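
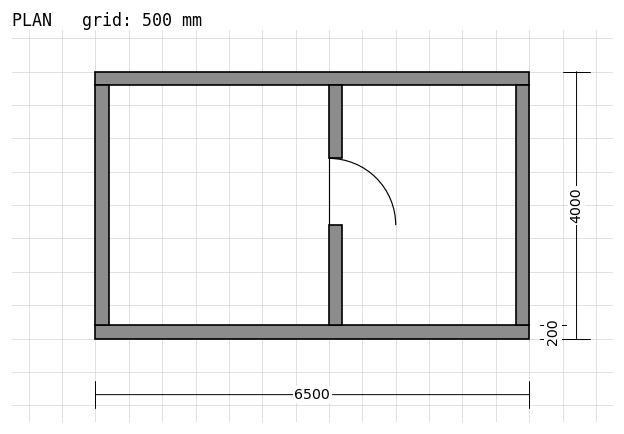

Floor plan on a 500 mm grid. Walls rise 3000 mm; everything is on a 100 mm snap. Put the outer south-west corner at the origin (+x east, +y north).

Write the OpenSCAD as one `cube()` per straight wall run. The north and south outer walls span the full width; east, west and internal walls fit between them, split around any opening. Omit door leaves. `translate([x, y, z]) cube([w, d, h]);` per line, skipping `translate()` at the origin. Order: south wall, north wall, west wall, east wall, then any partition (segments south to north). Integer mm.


cube([6500, 200, 3000]);
translate([0, 3800, 0]) cube([6500, 200, 3000]);
translate([0, 200, 0]) cube([200, 3600, 3000]);
translate([6300, 200, 0]) cube([200, 3600, 3000]);
translate([3500, 200, 0]) cube([200, 1500, 3000]);
translate([3500, 2700, 0]) cube([200, 1100, 3000]);


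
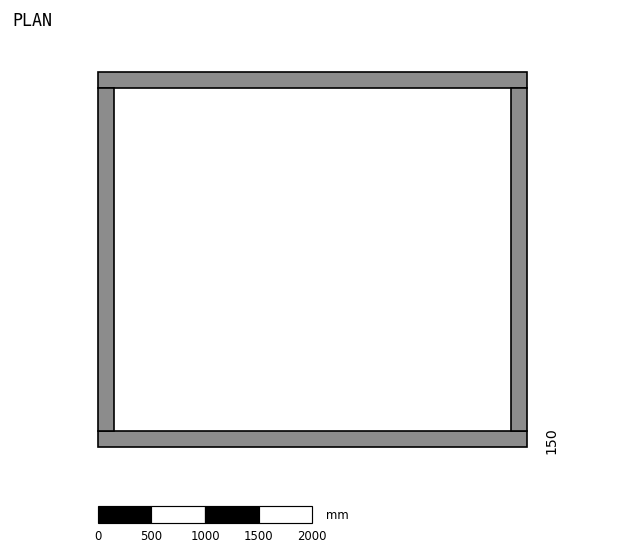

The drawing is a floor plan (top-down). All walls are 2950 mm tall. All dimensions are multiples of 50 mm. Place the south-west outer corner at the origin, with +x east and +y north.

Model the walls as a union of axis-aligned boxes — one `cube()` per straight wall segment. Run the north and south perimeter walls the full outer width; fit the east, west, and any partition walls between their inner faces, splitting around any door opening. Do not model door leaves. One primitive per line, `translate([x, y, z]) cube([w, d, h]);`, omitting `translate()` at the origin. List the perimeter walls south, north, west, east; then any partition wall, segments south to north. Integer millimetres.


cube([4000, 150, 2950]);
translate([0, 3350, 0]) cube([4000, 150, 2950]);
translate([0, 150, 0]) cube([150, 3200, 2950]);
translate([3850, 150, 0]) cube([150, 3200, 2950]);


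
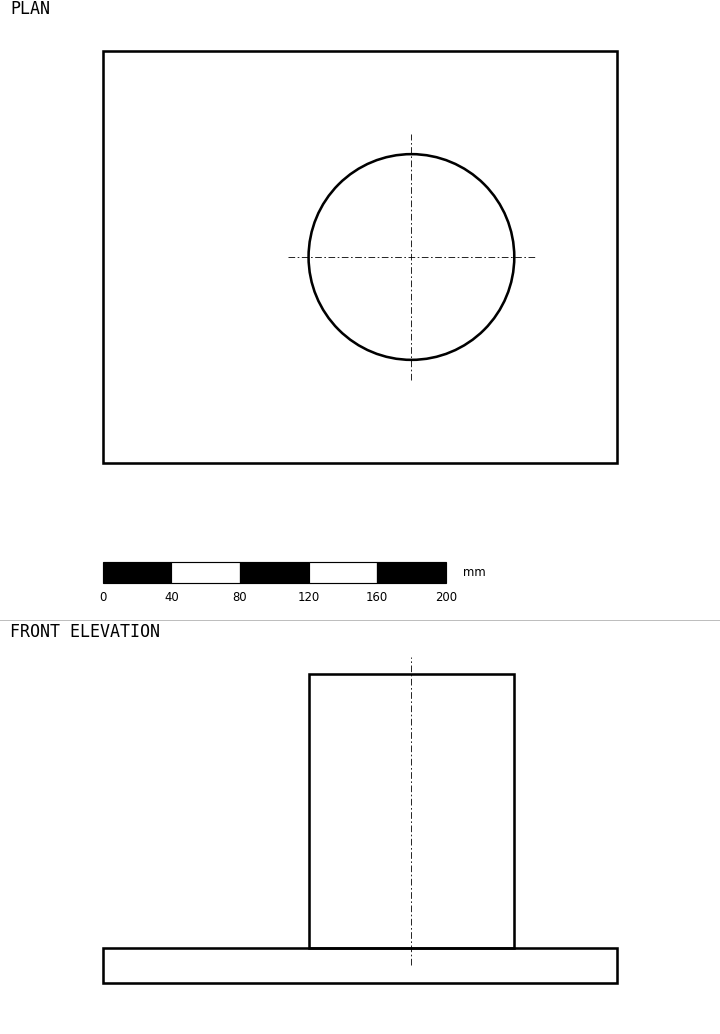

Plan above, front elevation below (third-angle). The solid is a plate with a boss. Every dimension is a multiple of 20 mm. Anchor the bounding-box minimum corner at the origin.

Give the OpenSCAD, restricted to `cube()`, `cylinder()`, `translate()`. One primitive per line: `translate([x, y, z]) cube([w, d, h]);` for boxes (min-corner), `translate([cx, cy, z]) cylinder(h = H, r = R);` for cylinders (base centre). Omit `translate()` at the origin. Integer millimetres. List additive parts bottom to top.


cube([300, 240, 20]);
translate([180, 120, 20]) cylinder(h = 160, r = 60);


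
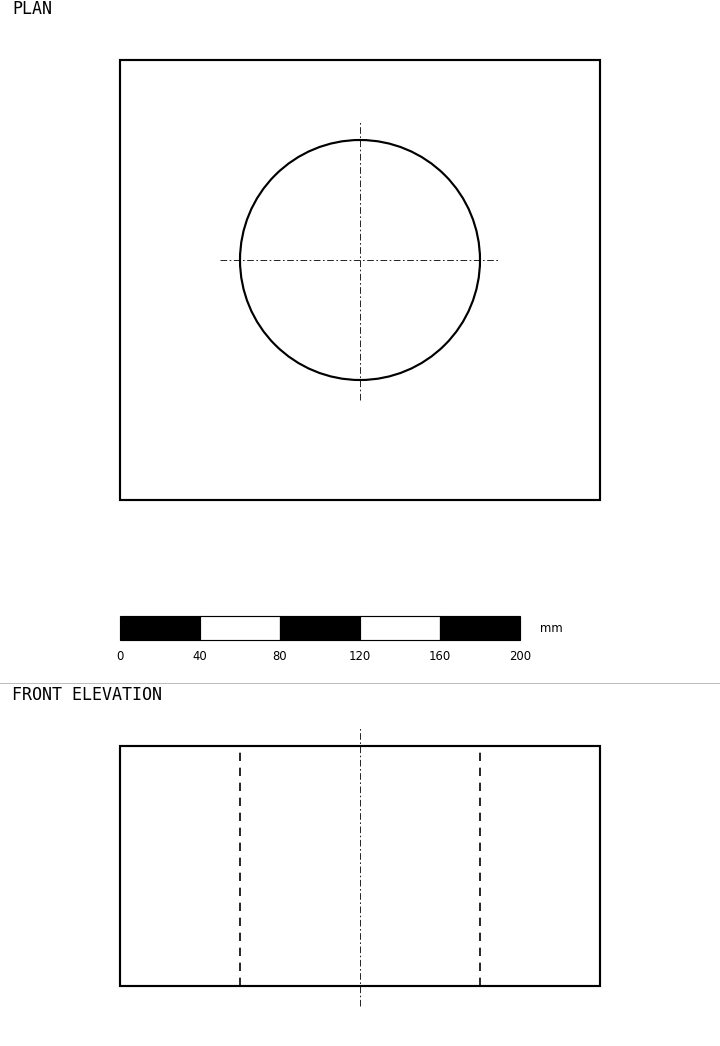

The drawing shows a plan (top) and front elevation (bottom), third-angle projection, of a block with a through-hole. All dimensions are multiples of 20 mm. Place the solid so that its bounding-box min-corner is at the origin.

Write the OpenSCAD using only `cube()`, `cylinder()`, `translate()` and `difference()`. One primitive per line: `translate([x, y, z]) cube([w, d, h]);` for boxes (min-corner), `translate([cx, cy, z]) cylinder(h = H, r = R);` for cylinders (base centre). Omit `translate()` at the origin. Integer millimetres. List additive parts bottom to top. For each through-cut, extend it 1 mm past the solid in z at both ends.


difference() {
  cube([240, 220, 120]);
  translate([120, 120, -1]) cylinder(h = 122, r = 60);
}


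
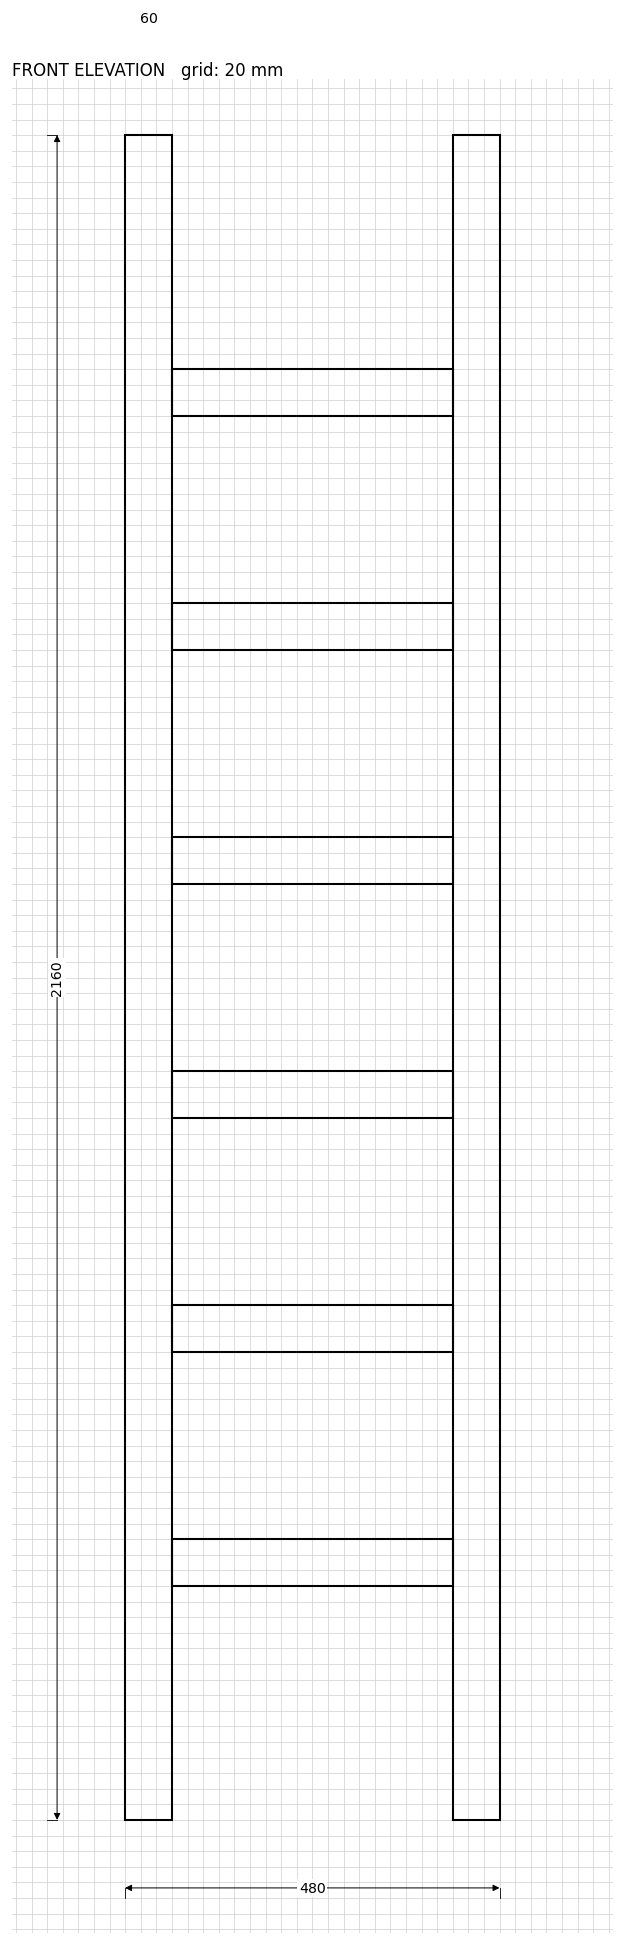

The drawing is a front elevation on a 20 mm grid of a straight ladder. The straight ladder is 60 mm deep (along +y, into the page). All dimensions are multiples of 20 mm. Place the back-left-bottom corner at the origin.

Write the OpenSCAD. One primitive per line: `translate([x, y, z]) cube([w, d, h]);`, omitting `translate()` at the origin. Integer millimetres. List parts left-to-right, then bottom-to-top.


cube([60, 60, 2160]);
translate([60, 0, 300]) cube([360, 60, 60]);
translate([60, 0, 600]) cube([360, 60, 60]);
translate([60, 0, 900]) cube([360, 60, 60]);
translate([60, 0, 1200]) cube([360, 60, 60]);
translate([60, 0, 1500]) cube([360, 60, 60]);
translate([60, 0, 1800]) cube([360, 60, 60]);
translate([420, 0, 0]) cube([60, 60, 2160]);


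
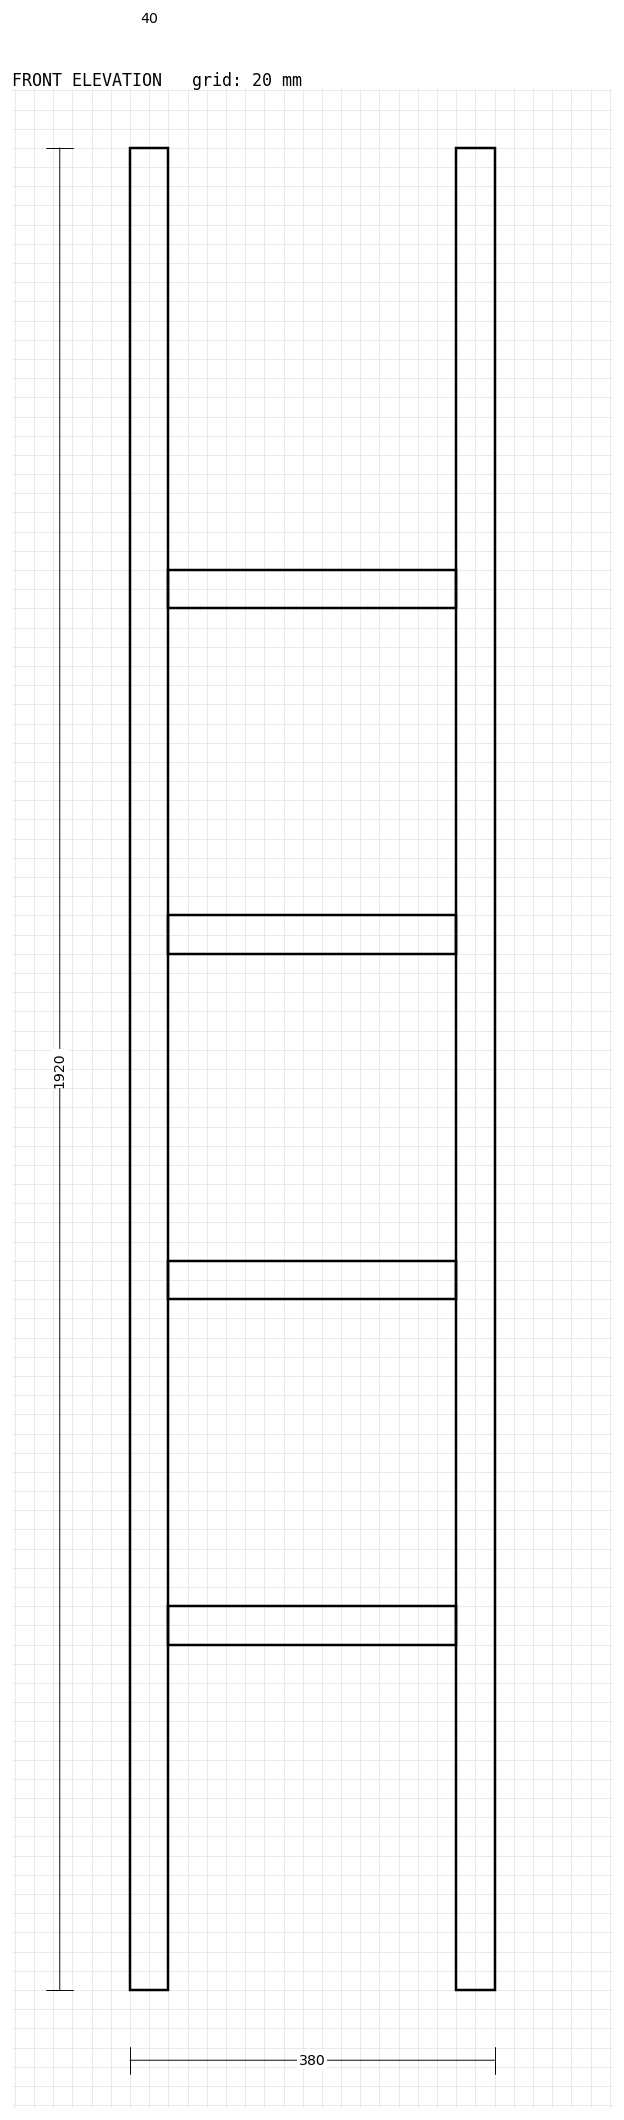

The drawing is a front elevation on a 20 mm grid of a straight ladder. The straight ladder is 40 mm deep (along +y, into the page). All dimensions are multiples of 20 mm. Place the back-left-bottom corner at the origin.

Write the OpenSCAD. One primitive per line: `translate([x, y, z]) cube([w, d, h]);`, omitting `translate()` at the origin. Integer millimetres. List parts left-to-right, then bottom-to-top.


cube([40, 40, 1920]);
translate([40, 0, 360]) cube([300, 40, 40]);
translate([40, 0, 720]) cube([300, 40, 40]);
translate([40, 0, 1080]) cube([300, 40, 40]);
translate([40, 0, 1440]) cube([300, 40, 40]);
translate([340, 0, 0]) cube([40, 40, 1920]);


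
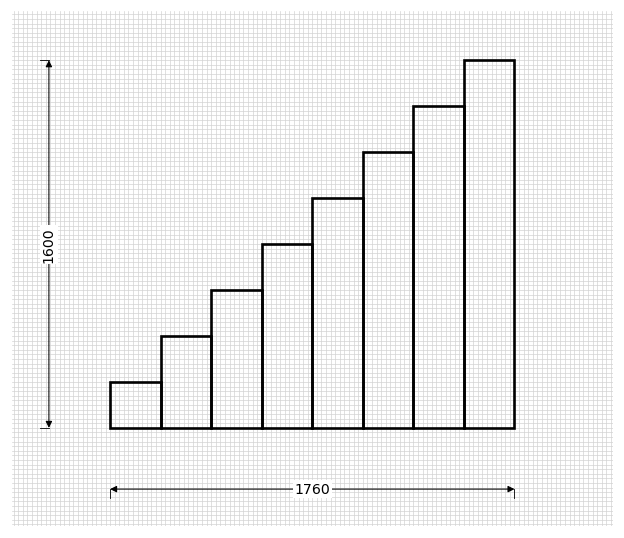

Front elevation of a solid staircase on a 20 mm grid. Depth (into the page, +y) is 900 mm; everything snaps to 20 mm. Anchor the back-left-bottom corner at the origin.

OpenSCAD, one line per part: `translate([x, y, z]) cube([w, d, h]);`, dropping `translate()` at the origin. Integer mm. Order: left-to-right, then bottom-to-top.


cube([220, 900, 200]);
translate([220, 0, 0]) cube([220, 900, 400]);
translate([440, 0, 0]) cube([220, 900, 600]);
translate([660, 0, 0]) cube([220, 900, 800]);
translate([880, 0, 0]) cube([220, 900, 1000]);
translate([1100, 0, 0]) cube([220, 900, 1200]);
translate([1320, 0, 0]) cube([220, 900, 1400]);
translate([1540, 0, 0]) cube([220, 900, 1600]);


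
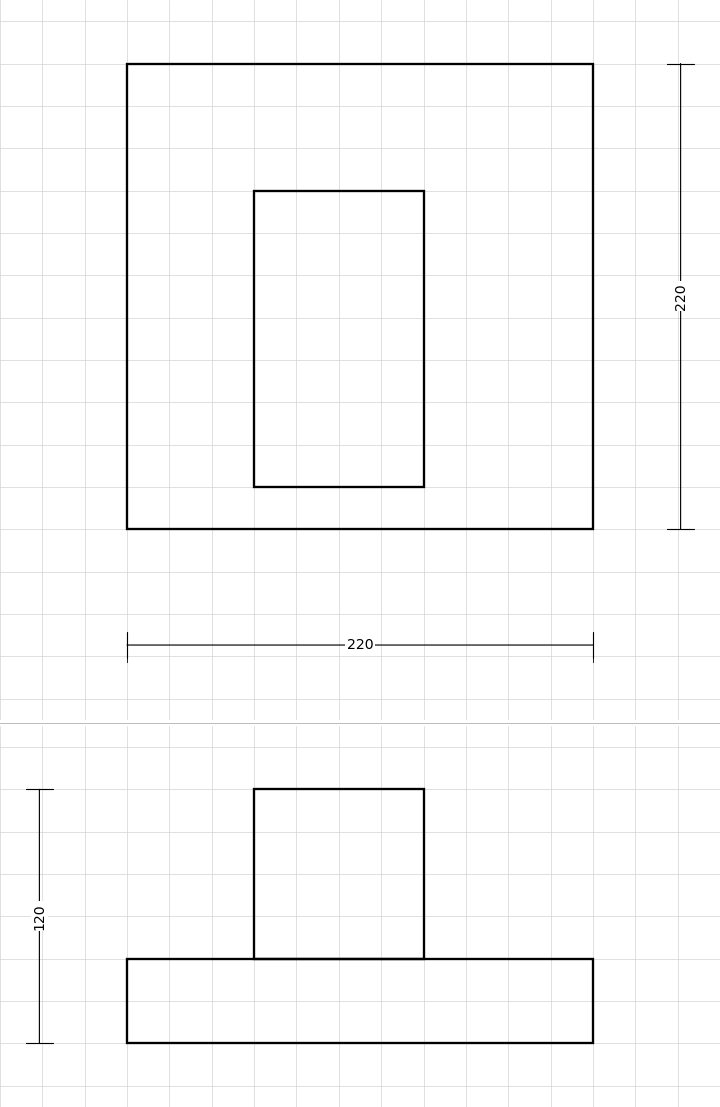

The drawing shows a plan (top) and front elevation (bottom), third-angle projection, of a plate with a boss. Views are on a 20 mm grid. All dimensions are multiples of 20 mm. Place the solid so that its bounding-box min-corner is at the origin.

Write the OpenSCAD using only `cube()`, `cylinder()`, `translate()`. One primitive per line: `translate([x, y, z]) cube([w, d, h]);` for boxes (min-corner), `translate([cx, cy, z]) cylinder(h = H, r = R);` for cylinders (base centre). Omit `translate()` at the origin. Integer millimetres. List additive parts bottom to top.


cube([220, 220, 40]);
translate([60, 20, 40]) cube([80, 140, 80]);


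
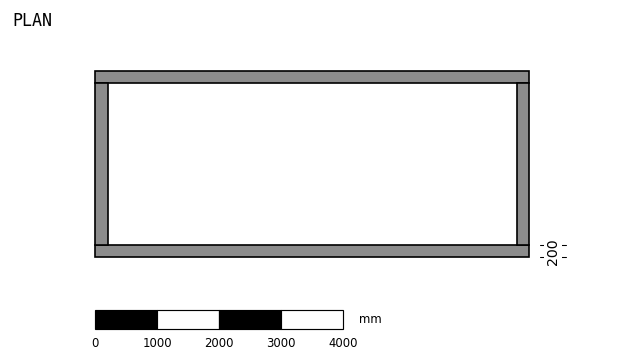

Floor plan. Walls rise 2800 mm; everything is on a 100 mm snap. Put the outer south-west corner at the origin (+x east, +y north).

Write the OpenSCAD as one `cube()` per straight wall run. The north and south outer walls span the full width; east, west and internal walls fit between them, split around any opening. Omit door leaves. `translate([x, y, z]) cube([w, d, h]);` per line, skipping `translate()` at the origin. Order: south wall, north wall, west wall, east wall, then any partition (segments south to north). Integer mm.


cube([7000, 200, 2800]);
translate([0, 2800, 0]) cube([7000, 200, 2800]);
translate([0, 200, 0]) cube([200, 2600, 2800]);
translate([6800, 200, 0]) cube([200, 2600, 2800]);


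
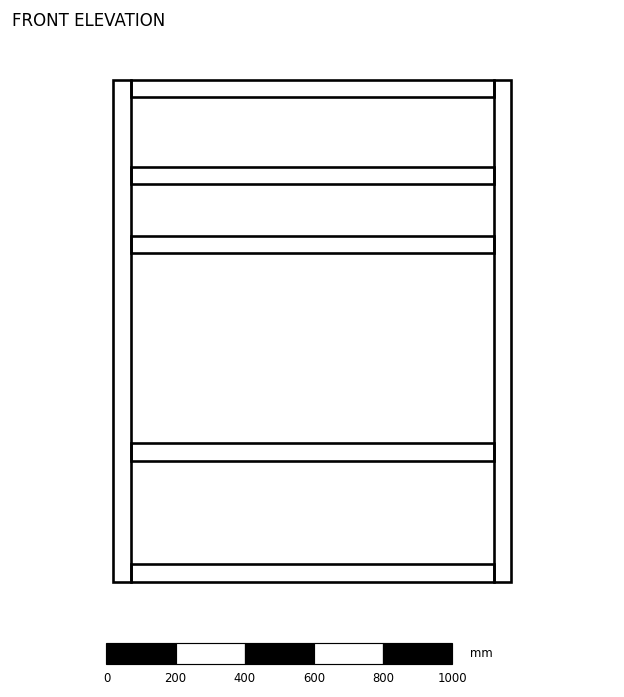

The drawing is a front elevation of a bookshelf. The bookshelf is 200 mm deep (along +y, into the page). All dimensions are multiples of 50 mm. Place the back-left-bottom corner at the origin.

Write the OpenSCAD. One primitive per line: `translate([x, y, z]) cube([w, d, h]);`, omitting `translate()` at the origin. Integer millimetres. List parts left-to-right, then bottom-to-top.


cube([50, 200, 1450]);
translate([50, 0, 0]) cube([1050, 200, 50]);
translate([50, 0, 350]) cube([1050, 200, 50]);
translate([50, 0, 950]) cube([1050, 200, 50]);
translate([50, 0, 1150]) cube([1050, 200, 50]);
translate([50, 0, 1400]) cube([1050, 200, 50]);
translate([1100, 0, 0]) cube([50, 200, 1450]);


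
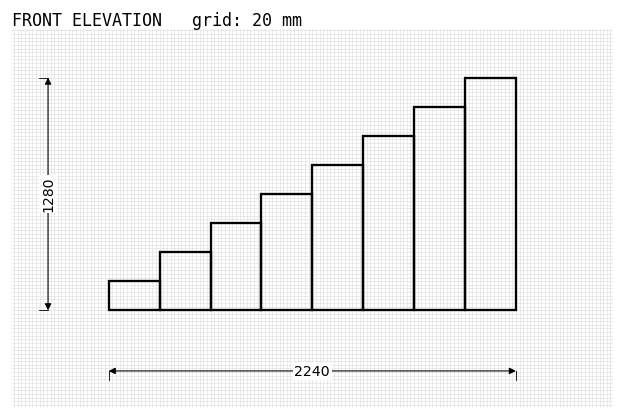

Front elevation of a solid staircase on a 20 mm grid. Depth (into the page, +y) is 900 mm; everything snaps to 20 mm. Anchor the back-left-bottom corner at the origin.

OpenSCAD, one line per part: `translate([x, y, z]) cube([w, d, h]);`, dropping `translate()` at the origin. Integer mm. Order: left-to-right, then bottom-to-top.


cube([280, 900, 160]);
translate([280, 0, 0]) cube([280, 900, 320]);
translate([560, 0, 0]) cube([280, 900, 480]);
translate([840, 0, 0]) cube([280, 900, 640]);
translate([1120, 0, 0]) cube([280, 900, 800]);
translate([1400, 0, 0]) cube([280, 900, 960]);
translate([1680, 0, 0]) cube([280, 900, 1120]);
translate([1960, 0, 0]) cube([280, 900, 1280]);


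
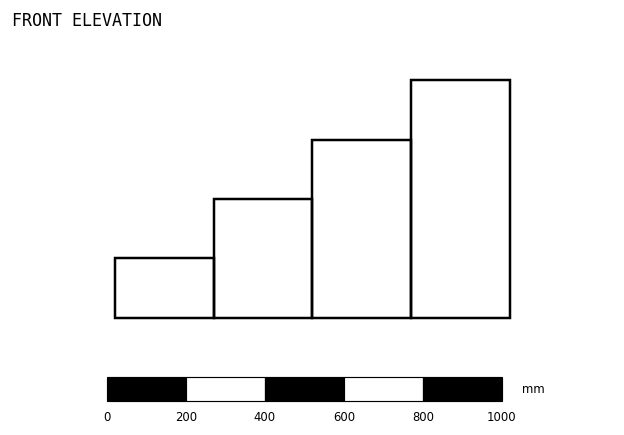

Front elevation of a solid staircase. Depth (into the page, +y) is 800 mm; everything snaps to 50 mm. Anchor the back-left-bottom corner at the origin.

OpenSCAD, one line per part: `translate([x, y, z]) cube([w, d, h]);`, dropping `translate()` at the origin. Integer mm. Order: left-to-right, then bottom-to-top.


cube([250, 800, 150]);
translate([250, 0, 0]) cube([250, 800, 300]);
translate([500, 0, 0]) cube([250, 800, 450]);
translate([750, 0, 0]) cube([250, 800, 600]);


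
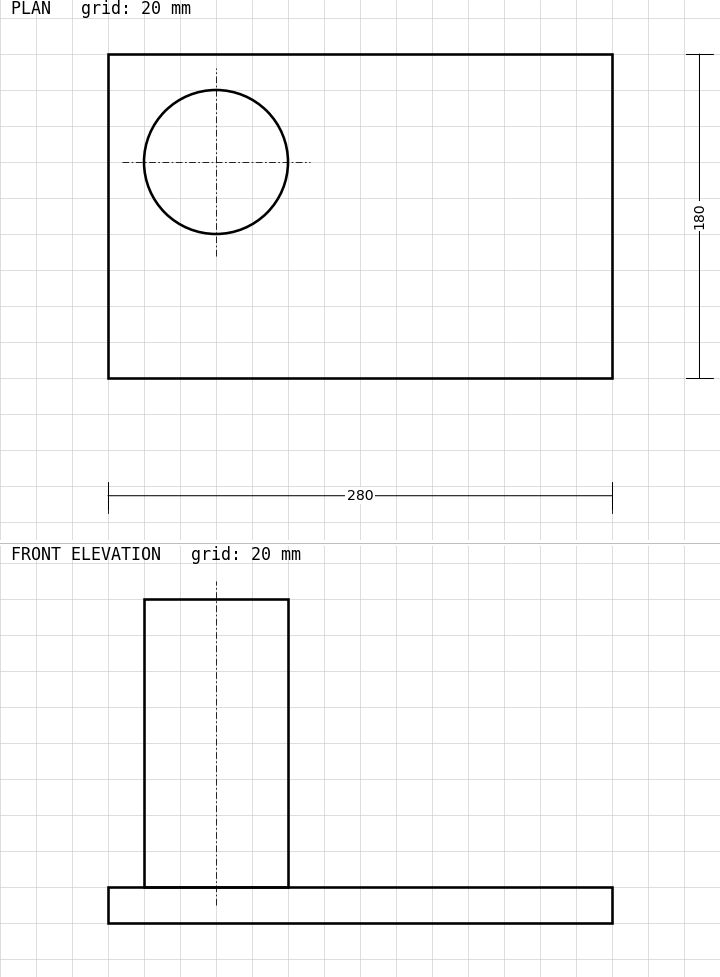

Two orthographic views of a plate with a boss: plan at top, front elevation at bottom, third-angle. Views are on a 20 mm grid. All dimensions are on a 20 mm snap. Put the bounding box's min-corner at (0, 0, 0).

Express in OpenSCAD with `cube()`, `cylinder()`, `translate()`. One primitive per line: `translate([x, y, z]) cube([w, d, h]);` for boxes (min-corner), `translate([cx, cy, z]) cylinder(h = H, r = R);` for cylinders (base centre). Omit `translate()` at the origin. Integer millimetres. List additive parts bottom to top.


cube([280, 180, 20]);
translate([60, 120, 20]) cylinder(h = 160, r = 40);


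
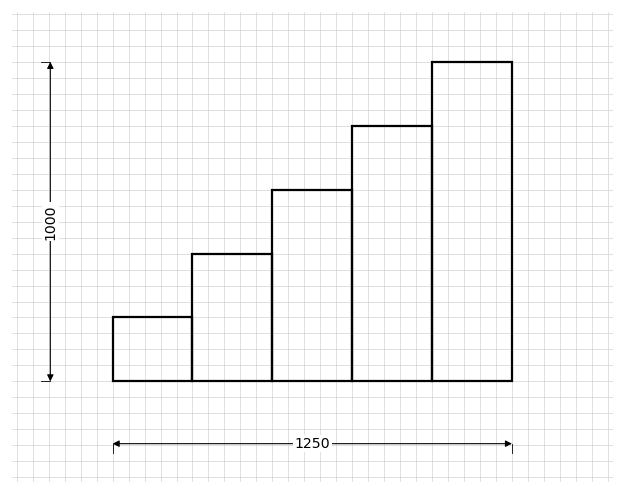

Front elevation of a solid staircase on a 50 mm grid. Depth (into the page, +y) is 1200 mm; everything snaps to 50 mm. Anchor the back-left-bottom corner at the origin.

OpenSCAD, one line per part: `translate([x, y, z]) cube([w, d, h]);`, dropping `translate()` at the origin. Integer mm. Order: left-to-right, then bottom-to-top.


cube([250, 1200, 200]);
translate([250, 0, 0]) cube([250, 1200, 400]);
translate([500, 0, 0]) cube([250, 1200, 600]);
translate([750, 0, 0]) cube([250, 1200, 800]);
translate([1000, 0, 0]) cube([250, 1200, 1000]);


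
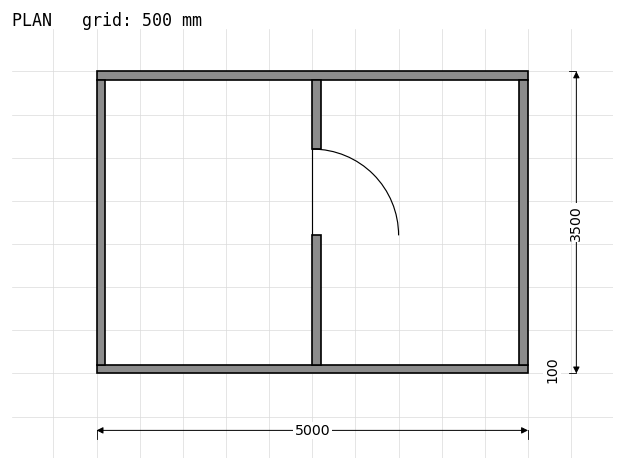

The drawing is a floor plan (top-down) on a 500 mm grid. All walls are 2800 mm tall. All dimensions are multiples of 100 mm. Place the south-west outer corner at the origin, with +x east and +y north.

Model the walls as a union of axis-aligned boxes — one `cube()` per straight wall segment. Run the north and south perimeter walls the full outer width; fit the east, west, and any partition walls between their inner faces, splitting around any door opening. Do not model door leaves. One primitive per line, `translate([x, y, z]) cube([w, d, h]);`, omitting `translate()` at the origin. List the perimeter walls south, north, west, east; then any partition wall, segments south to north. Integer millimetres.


cube([5000, 100, 2800]);
translate([0, 3400, 0]) cube([5000, 100, 2800]);
translate([0, 100, 0]) cube([100, 3300, 2800]);
translate([4900, 100, 0]) cube([100, 3300, 2800]);
translate([2500, 100, 0]) cube([100, 1500, 2800]);
translate([2500, 2600, 0]) cube([100, 800, 2800]);


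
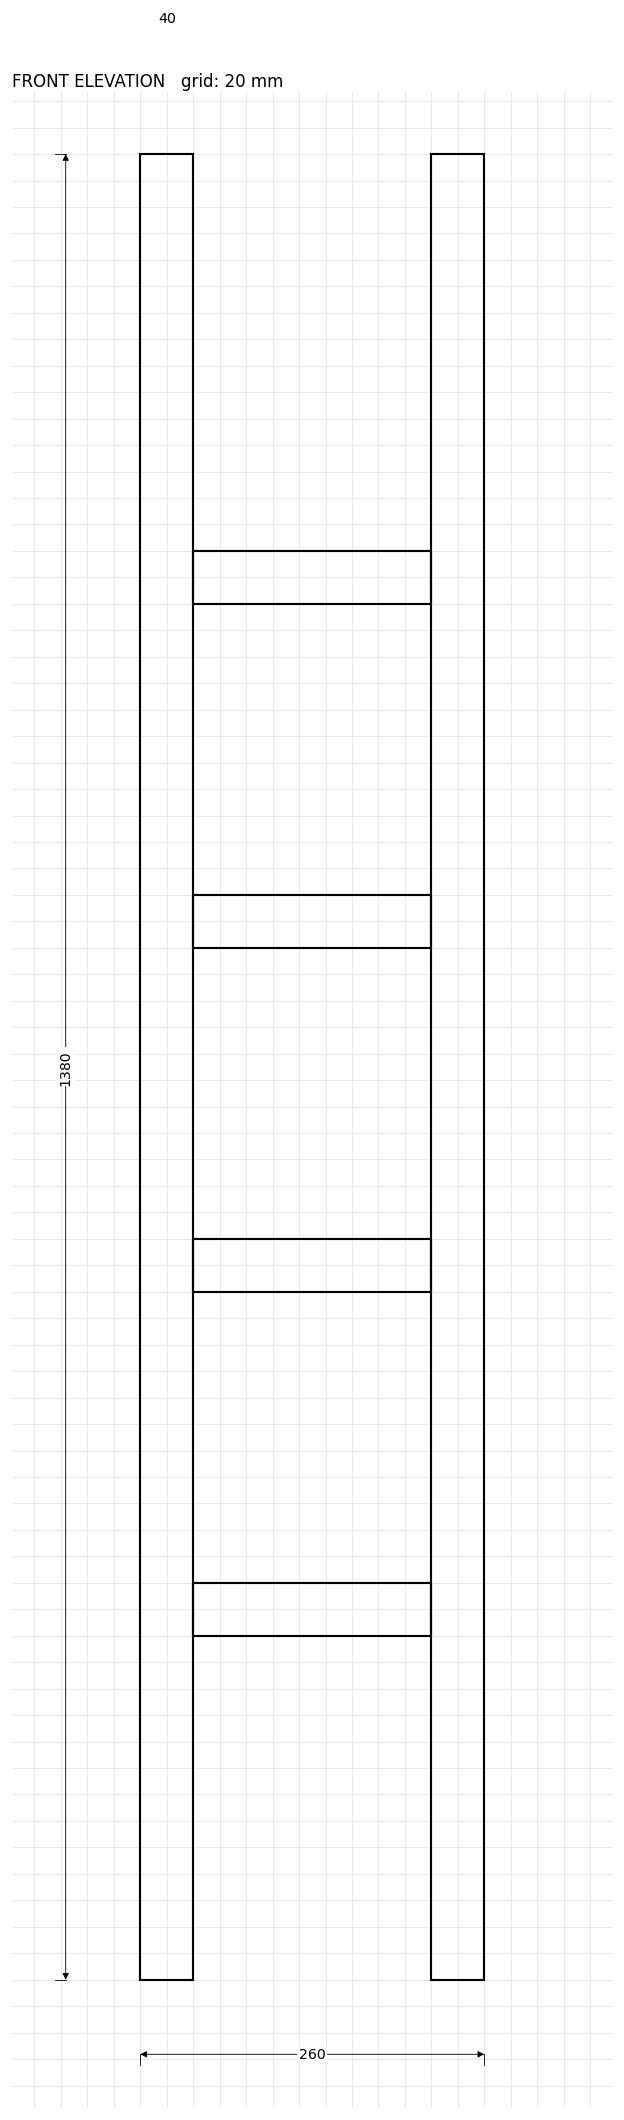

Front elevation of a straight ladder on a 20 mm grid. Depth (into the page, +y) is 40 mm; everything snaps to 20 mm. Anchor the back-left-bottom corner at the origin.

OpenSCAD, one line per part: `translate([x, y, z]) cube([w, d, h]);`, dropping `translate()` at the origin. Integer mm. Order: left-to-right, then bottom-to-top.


cube([40, 40, 1380]);
translate([40, 0, 260]) cube([180, 40, 40]);
translate([40, 0, 520]) cube([180, 40, 40]);
translate([40, 0, 780]) cube([180, 40, 40]);
translate([40, 0, 1040]) cube([180, 40, 40]);
translate([220, 0, 0]) cube([40, 40, 1380]);


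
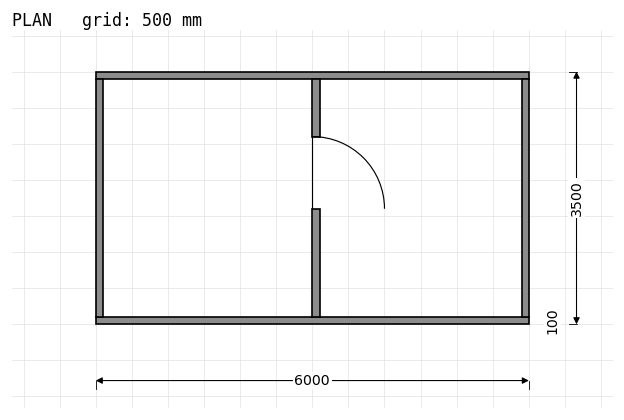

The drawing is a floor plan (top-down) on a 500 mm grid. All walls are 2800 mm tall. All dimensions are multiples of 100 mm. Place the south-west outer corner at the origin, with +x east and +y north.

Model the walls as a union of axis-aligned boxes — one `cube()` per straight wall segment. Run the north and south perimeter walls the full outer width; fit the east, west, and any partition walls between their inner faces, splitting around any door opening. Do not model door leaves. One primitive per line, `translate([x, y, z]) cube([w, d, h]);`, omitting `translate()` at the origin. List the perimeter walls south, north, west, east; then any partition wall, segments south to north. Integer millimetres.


cube([6000, 100, 2800]);
translate([0, 3400, 0]) cube([6000, 100, 2800]);
translate([0, 100, 0]) cube([100, 3300, 2800]);
translate([5900, 100, 0]) cube([100, 3300, 2800]);
translate([3000, 100, 0]) cube([100, 1500, 2800]);
translate([3000, 2600, 0]) cube([100, 800, 2800]);


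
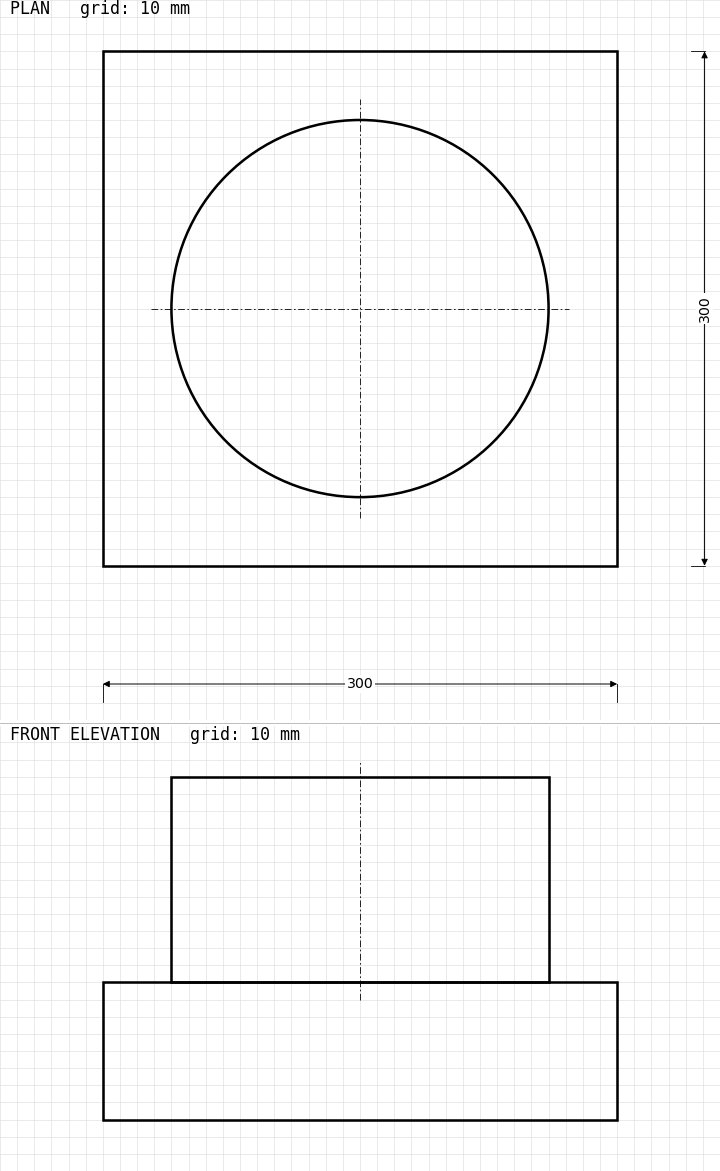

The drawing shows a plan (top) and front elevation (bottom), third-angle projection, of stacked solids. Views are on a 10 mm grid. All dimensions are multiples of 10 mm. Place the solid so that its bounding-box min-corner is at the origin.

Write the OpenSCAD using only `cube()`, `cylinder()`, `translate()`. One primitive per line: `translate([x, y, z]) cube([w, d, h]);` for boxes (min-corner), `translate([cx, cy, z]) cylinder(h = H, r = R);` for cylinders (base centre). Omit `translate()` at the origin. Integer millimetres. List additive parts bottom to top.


cube([300, 300, 80]);
translate([150, 150, 80]) cylinder(h = 120, r = 110);


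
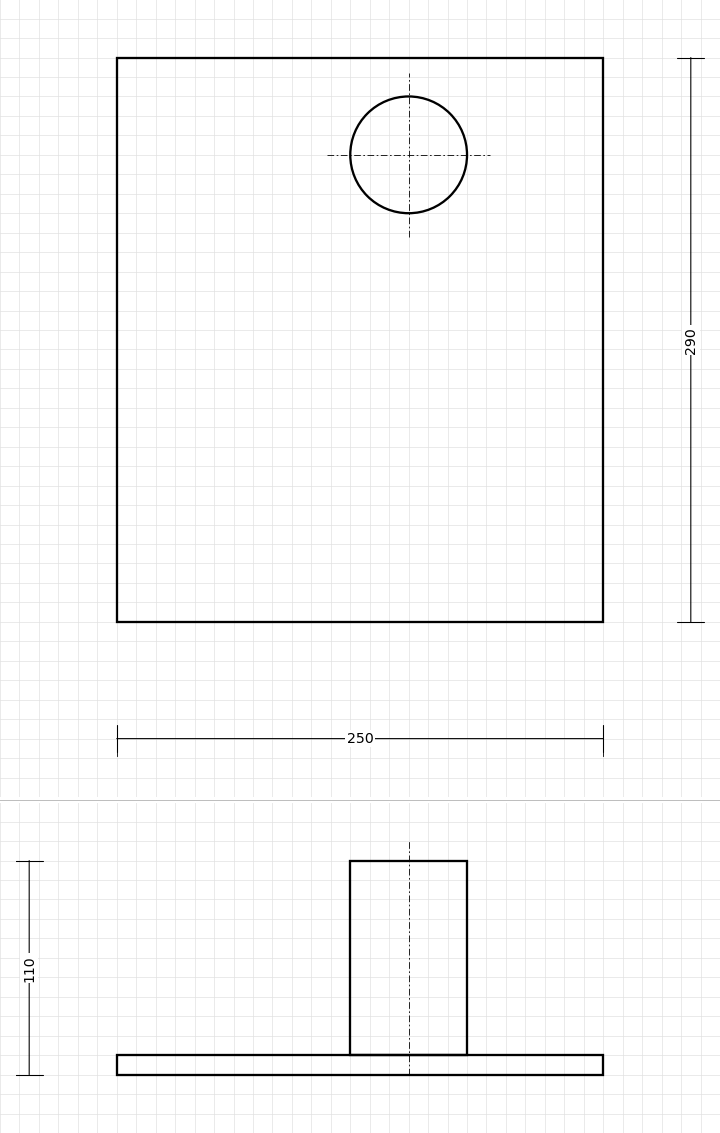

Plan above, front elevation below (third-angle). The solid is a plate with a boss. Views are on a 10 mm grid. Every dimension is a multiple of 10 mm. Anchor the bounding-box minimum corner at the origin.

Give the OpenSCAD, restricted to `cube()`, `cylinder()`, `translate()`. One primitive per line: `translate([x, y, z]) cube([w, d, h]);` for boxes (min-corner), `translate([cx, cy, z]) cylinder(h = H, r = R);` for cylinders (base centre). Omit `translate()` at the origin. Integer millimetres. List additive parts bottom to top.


cube([250, 290, 10]);
translate([150, 240, 10]) cylinder(h = 100, r = 30);


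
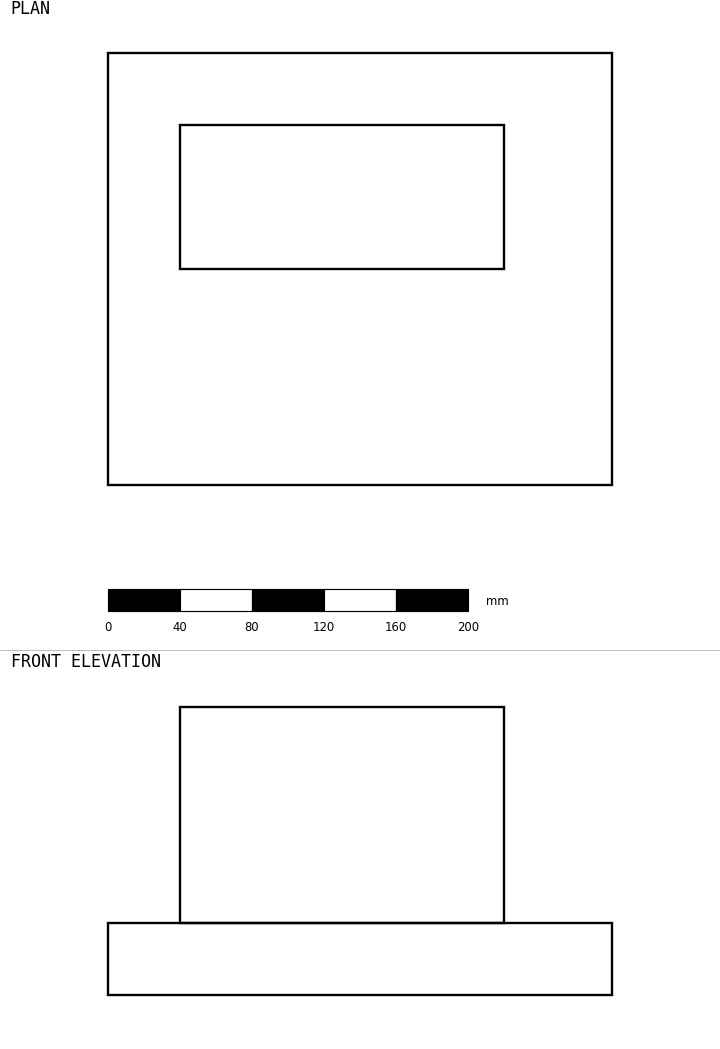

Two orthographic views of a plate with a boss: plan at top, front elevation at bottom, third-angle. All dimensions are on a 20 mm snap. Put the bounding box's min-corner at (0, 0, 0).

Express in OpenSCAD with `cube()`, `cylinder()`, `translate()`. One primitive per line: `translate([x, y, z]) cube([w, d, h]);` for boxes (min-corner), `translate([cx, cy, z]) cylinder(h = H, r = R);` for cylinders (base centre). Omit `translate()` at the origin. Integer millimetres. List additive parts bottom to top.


cube([280, 240, 40]);
translate([40, 120, 40]) cube([180, 80, 120]);


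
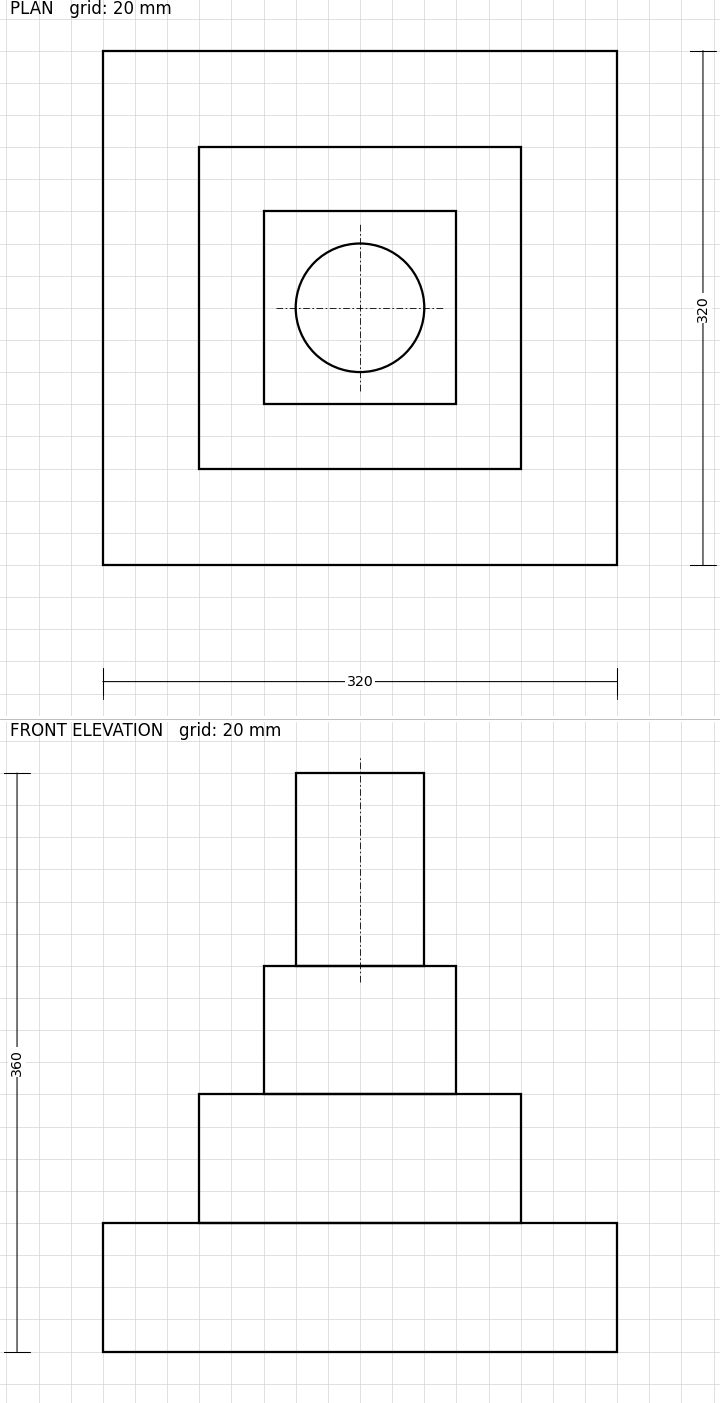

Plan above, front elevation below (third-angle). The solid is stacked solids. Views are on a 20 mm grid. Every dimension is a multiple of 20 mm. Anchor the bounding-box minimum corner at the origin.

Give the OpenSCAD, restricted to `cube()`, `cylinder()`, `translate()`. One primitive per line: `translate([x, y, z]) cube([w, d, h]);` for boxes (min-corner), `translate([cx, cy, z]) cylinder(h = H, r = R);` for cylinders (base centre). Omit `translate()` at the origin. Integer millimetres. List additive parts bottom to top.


cube([320, 320, 80]);
translate([60, 60, 80]) cube([200, 200, 80]);
translate([100, 100, 160]) cube([120, 120, 80]);
translate([160, 160, 240]) cylinder(h = 120, r = 40);


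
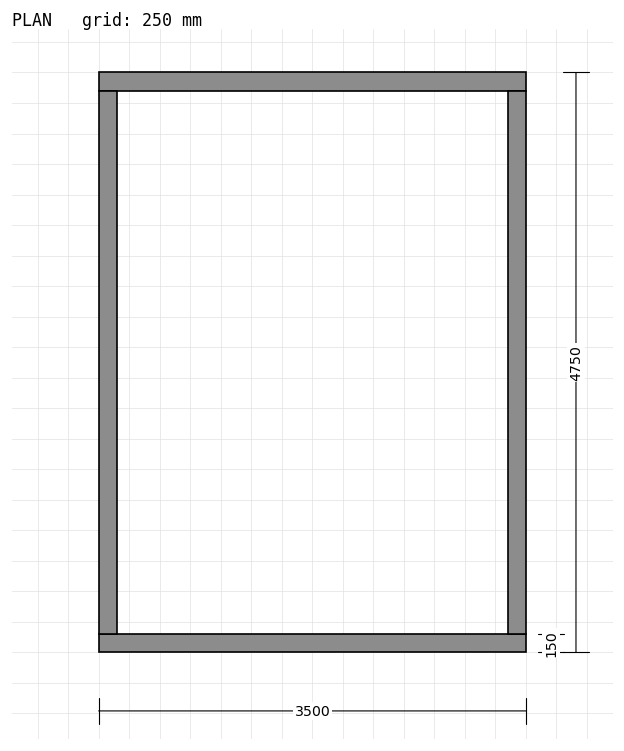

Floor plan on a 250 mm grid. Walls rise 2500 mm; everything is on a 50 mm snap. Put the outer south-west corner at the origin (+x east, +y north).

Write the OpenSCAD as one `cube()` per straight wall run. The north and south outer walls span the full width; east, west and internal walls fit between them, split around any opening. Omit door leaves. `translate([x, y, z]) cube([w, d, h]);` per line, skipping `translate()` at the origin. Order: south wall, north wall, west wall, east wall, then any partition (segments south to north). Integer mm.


cube([3500, 150, 2500]);
translate([0, 4600, 0]) cube([3500, 150, 2500]);
translate([0, 150, 0]) cube([150, 4450, 2500]);
translate([3350, 150, 0]) cube([150, 4450, 2500]);


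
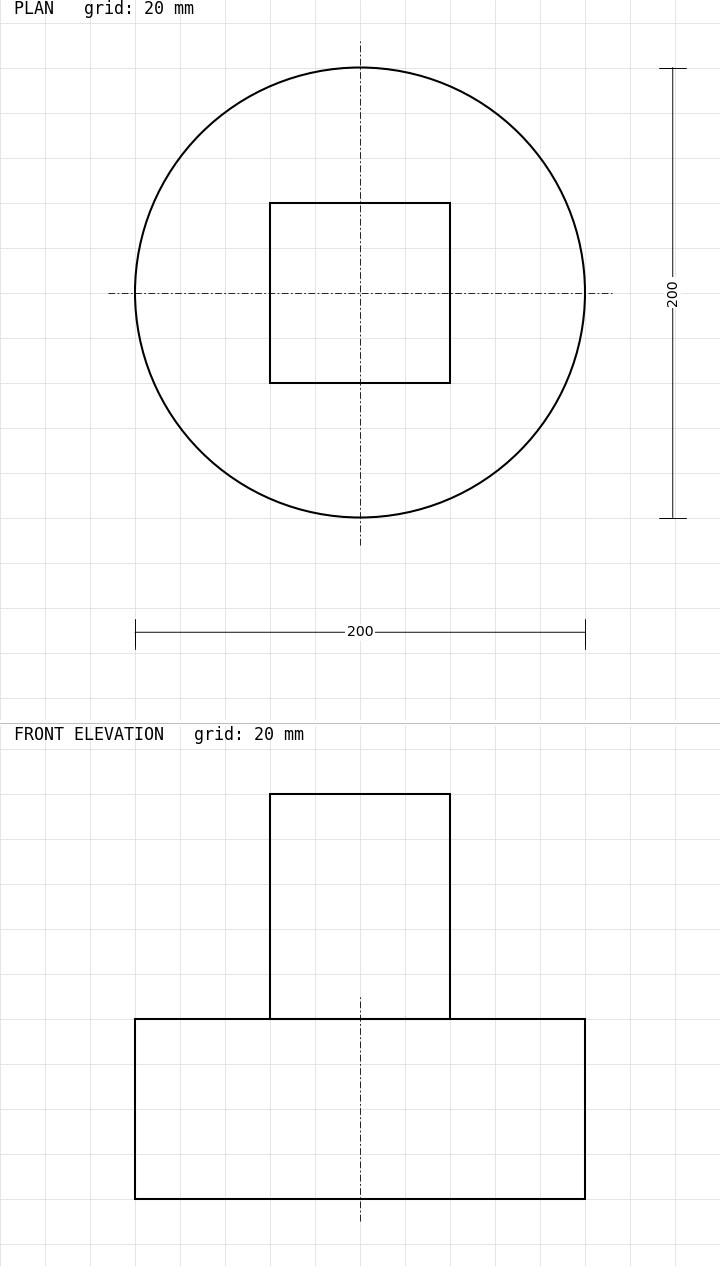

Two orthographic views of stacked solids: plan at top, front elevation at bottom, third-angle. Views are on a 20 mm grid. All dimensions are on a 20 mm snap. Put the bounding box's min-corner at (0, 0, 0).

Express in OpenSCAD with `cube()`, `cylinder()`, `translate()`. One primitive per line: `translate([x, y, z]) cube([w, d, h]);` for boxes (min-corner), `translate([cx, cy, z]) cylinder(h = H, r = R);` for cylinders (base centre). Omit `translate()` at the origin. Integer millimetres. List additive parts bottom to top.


translate([100, 100, 0]) cylinder(h = 80, r = 100);
translate([60, 60, 80]) cube([80, 80, 100]);


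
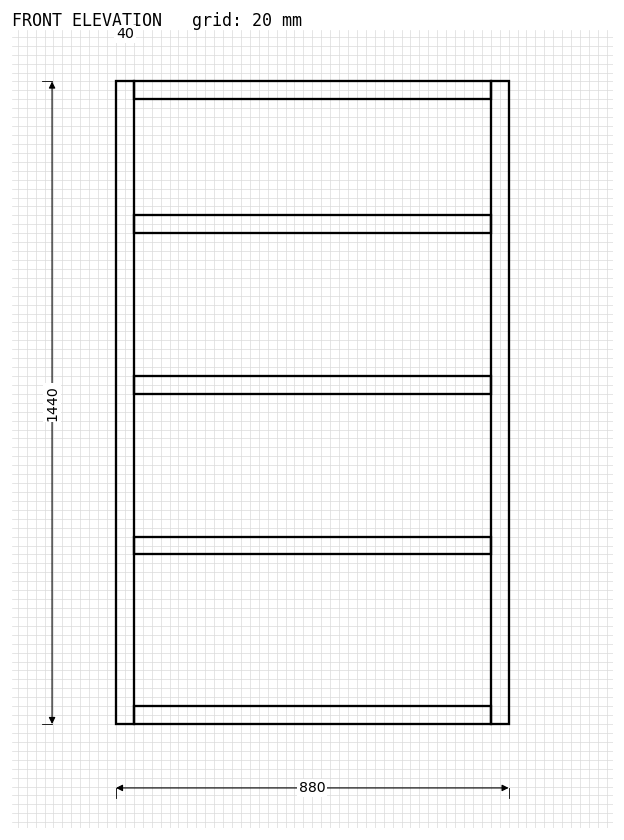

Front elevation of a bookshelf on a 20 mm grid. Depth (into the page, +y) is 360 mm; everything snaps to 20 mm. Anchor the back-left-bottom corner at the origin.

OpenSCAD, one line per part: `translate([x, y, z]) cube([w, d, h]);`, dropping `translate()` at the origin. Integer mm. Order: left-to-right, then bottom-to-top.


cube([40, 360, 1440]);
translate([40, 0, 0]) cube([800, 360, 40]);
translate([40, 0, 380]) cube([800, 360, 40]);
translate([40, 0, 740]) cube([800, 360, 40]);
translate([40, 0, 1100]) cube([800, 360, 40]);
translate([40, 0, 1400]) cube([800, 360, 40]);
translate([840, 0, 0]) cube([40, 360, 1440]);


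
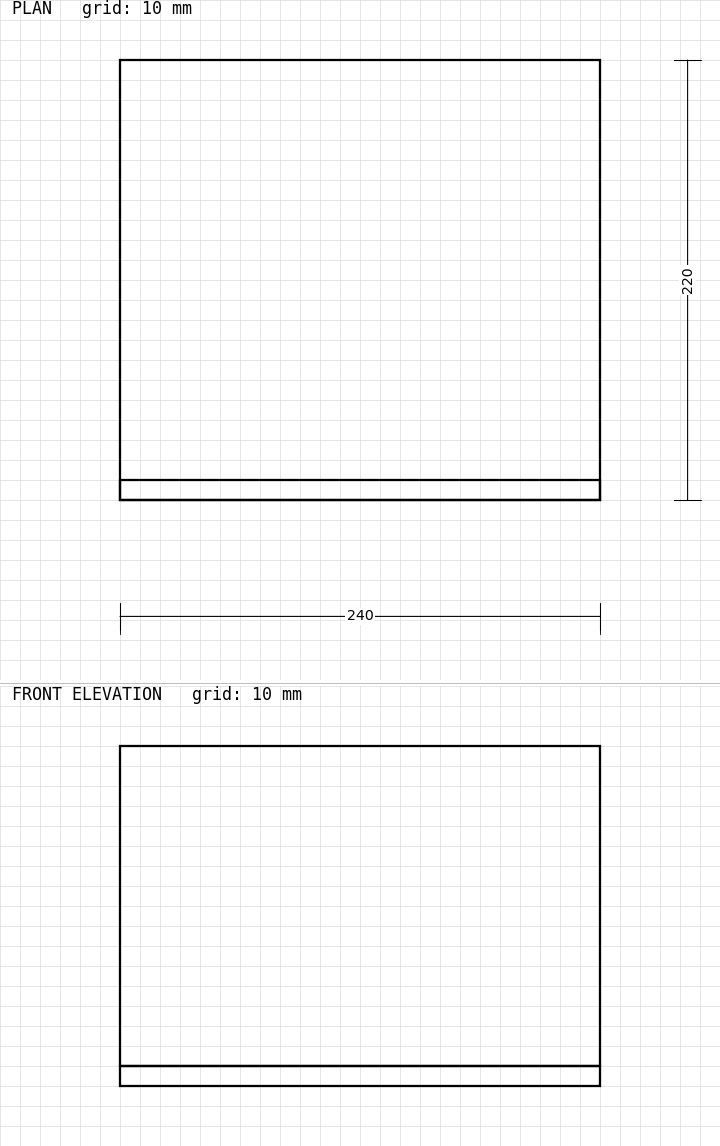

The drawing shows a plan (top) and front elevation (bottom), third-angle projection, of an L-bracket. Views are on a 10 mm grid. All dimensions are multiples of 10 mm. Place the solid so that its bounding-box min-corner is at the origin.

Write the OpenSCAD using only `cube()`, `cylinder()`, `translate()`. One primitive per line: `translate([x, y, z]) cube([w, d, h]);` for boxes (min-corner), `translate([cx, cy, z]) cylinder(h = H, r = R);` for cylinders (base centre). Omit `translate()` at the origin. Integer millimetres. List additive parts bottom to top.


cube([240, 220, 10]);
translate([0, 0, 10]) cube([240, 10, 160]);


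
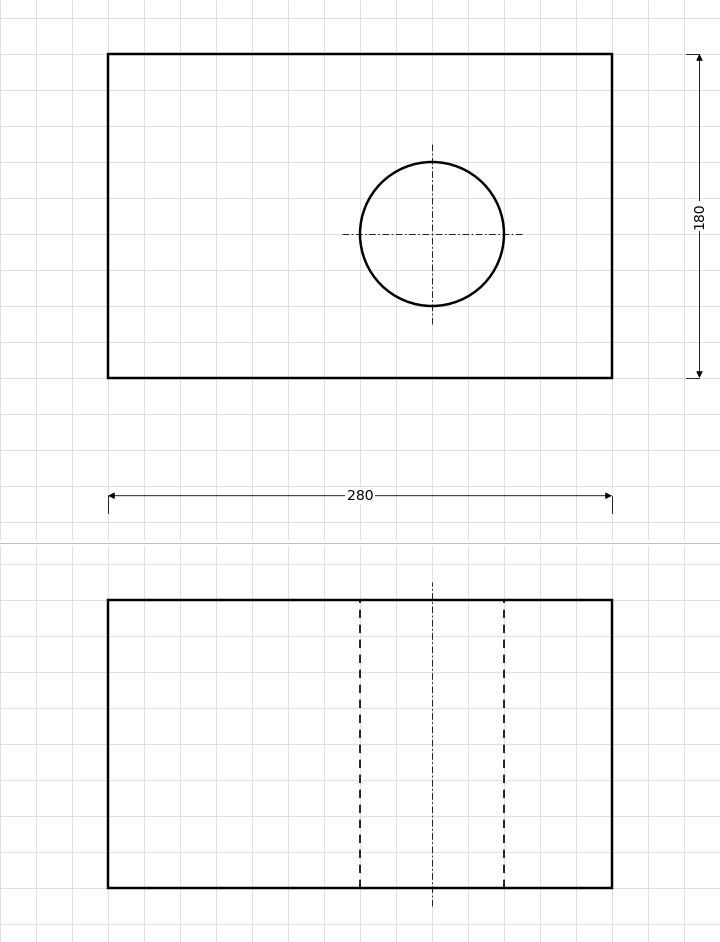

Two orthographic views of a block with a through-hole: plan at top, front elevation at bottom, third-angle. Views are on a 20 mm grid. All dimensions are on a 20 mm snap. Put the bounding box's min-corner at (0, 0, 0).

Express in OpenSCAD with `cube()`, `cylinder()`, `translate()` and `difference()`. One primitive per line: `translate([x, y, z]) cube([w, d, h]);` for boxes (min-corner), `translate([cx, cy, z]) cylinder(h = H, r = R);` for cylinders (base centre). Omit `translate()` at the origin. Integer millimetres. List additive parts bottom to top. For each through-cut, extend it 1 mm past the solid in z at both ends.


difference() {
  cube([280, 180, 160]);
  translate([180, 80, -1]) cylinder(h = 162, r = 40);
}


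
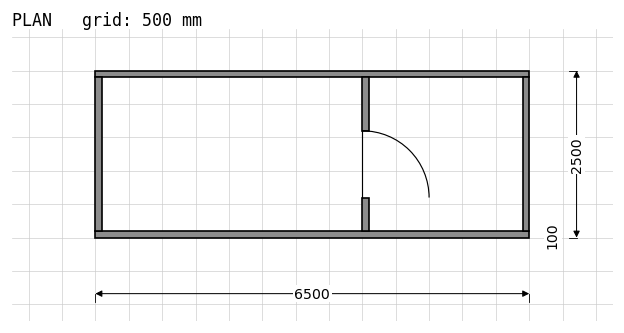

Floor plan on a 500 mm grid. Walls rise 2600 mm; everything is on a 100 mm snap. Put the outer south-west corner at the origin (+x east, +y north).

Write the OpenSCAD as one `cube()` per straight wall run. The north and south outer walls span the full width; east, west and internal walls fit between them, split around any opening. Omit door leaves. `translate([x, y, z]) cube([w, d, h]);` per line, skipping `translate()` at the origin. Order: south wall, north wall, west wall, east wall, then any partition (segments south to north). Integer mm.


cube([6500, 100, 2600]);
translate([0, 2400, 0]) cube([6500, 100, 2600]);
translate([0, 100, 0]) cube([100, 2300, 2600]);
translate([6400, 100, 0]) cube([100, 2300, 2600]);
translate([4000, 100, 0]) cube([100, 500, 2600]);
translate([4000, 1600, 0]) cube([100, 800, 2600]);


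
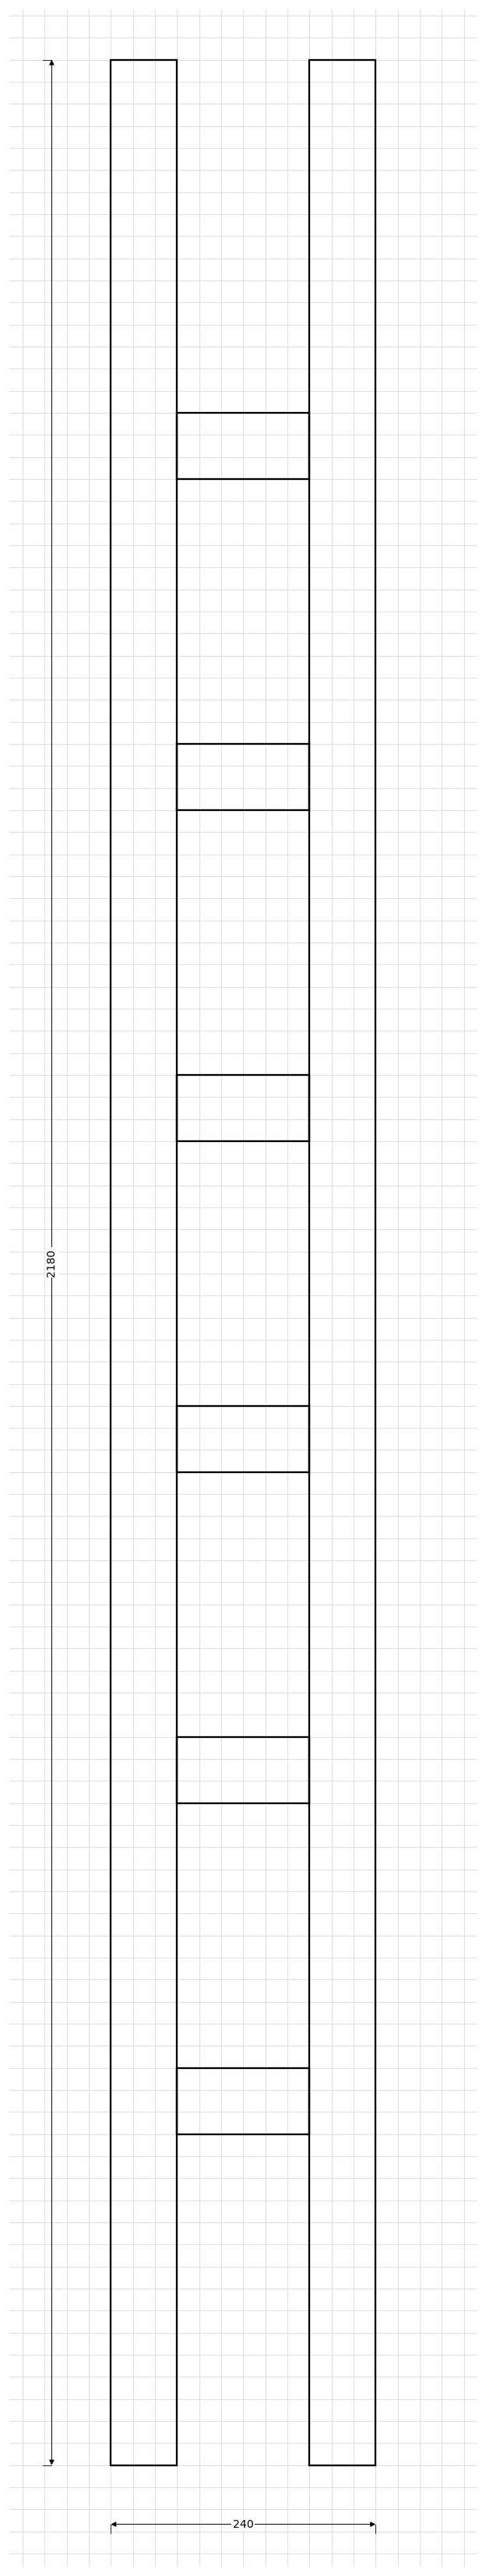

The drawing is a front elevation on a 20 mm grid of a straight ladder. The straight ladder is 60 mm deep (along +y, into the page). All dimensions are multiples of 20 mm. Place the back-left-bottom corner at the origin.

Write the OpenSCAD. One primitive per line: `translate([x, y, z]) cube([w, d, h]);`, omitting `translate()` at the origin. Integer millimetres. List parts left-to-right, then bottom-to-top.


cube([60, 60, 2180]);
translate([60, 0, 300]) cube([120, 60, 60]);
translate([60, 0, 600]) cube([120, 60, 60]);
translate([60, 0, 900]) cube([120, 60, 60]);
translate([60, 0, 1200]) cube([120, 60, 60]);
translate([60, 0, 1500]) cube([120, 60, 60]);
translate([60, 0, 1800]) cube([120, 60, 60]);
translate([180, 0, 0]) cube([60, 60, 2180]);


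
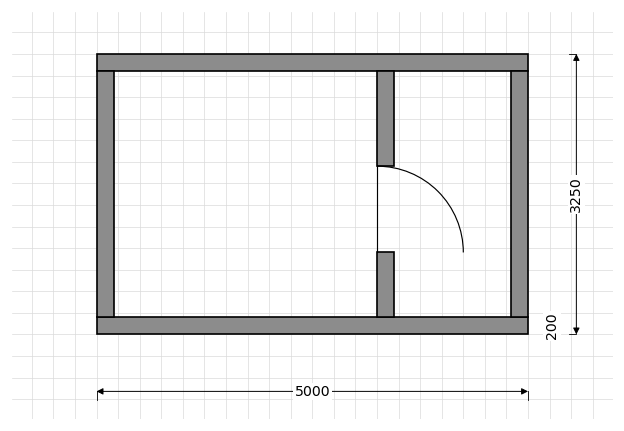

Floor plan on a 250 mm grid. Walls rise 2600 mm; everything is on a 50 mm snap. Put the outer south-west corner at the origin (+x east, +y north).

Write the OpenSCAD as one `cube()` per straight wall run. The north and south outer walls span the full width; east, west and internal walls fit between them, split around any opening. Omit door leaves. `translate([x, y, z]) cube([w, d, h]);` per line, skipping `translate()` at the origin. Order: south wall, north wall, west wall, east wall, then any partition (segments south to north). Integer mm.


cube([5000, 200, 2600]);
translate([0, 3050, 0]) cube([5000, 200, 2600]);
translate([0, 200, 0]) cube([200, 2850, 2600]);
translate([4800, 200, 0]) cube([200, 2850, 2600]);
translate([3250, 200, 0]) cube([200, 750, 2600]);
translate([3250, 1950, 0]) cube([200, 1100, 2600]);


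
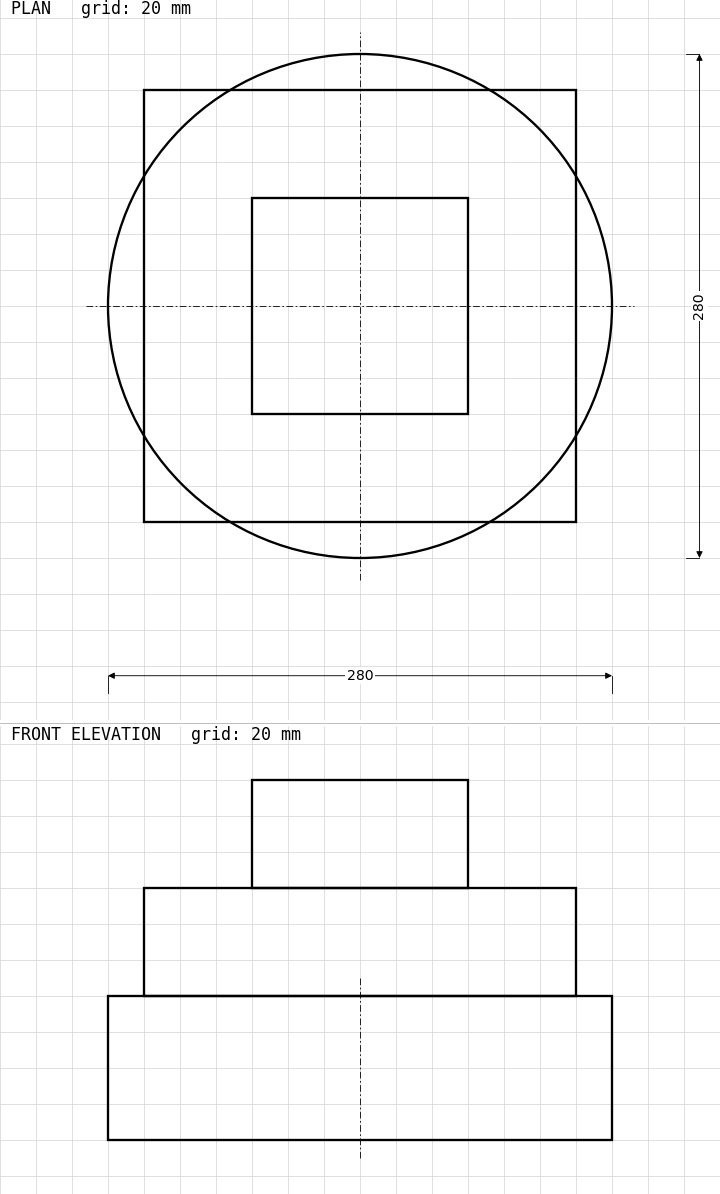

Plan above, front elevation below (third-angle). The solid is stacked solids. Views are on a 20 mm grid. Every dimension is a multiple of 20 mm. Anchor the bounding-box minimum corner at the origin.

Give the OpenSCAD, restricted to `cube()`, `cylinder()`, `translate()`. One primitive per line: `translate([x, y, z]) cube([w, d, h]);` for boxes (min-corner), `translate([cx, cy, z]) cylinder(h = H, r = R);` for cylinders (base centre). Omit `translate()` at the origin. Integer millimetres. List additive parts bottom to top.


translate([140, 140, 0]) cylinder(h = 80, r = 140);
translate([20, 20, 80]) cube([240, 240, 60]);
translate([80, 80, 140]) cube([120, 120, 60]);


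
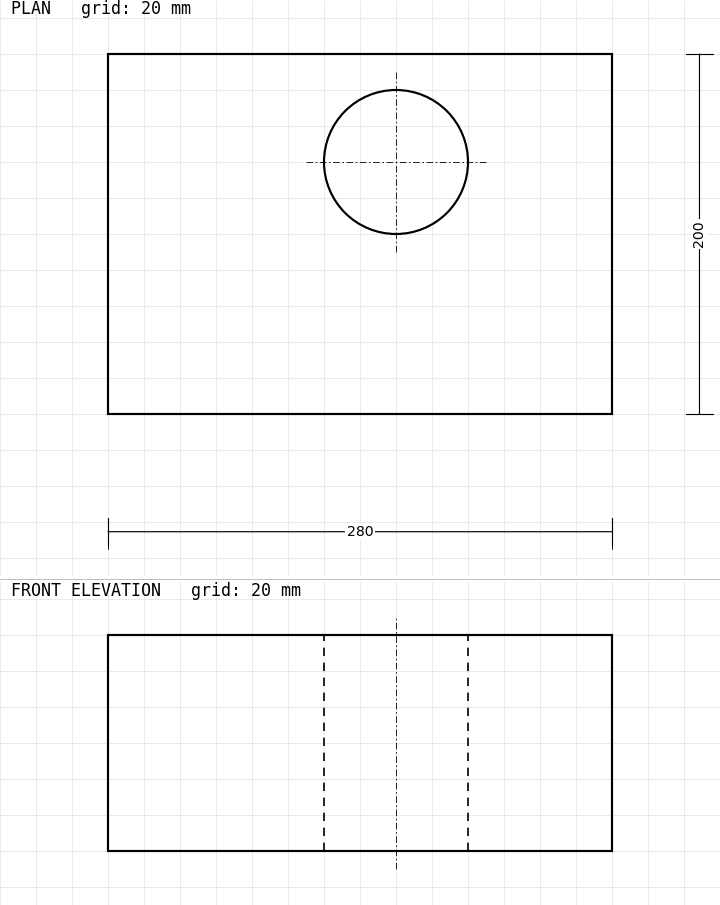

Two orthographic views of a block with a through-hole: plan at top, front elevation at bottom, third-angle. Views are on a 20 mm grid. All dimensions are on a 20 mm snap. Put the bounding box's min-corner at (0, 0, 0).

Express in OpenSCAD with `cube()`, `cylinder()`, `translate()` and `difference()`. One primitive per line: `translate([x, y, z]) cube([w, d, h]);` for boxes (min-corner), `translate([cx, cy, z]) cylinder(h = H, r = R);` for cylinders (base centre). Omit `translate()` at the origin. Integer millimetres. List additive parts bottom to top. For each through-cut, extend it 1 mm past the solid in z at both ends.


difference() {
  cube([280, 200, 120]);
  translate([160, 140, -1]) cylinder(h = 122, r = 40);
}


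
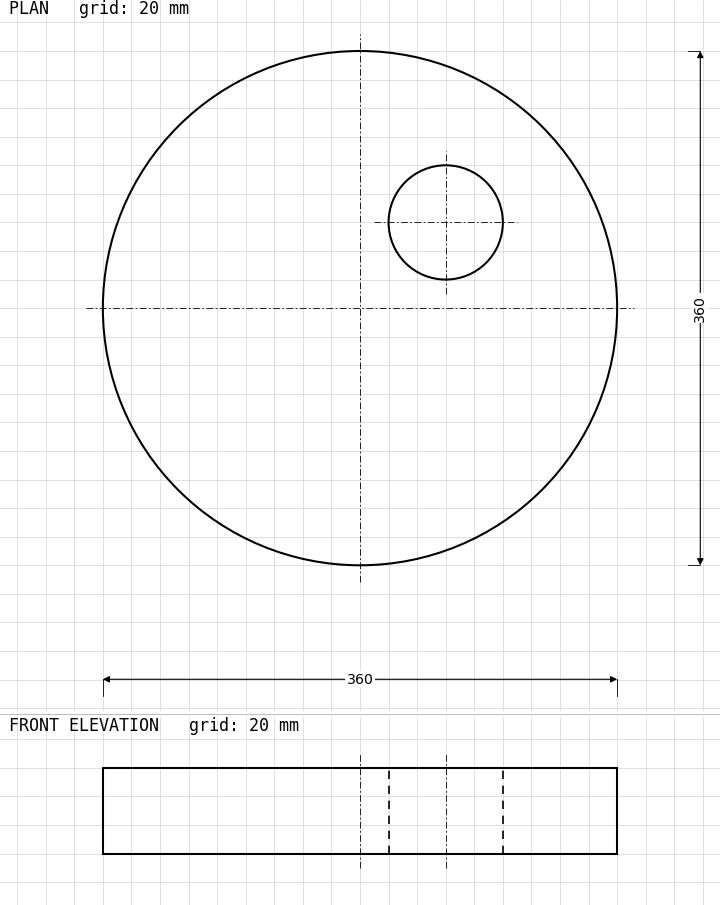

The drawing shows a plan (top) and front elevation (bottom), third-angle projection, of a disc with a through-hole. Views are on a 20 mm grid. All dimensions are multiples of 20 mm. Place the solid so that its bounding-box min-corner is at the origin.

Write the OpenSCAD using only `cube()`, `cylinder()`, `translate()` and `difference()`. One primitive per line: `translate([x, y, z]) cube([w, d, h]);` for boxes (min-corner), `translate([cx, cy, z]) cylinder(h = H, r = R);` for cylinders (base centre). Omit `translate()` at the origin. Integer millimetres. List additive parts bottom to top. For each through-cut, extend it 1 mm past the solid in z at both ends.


difference() {
  translate([180, 180, 0]) cylinder(h = 60, r = 180);
  translate([240, 240, -1]) cylinder(h = 62, r = 40);
}


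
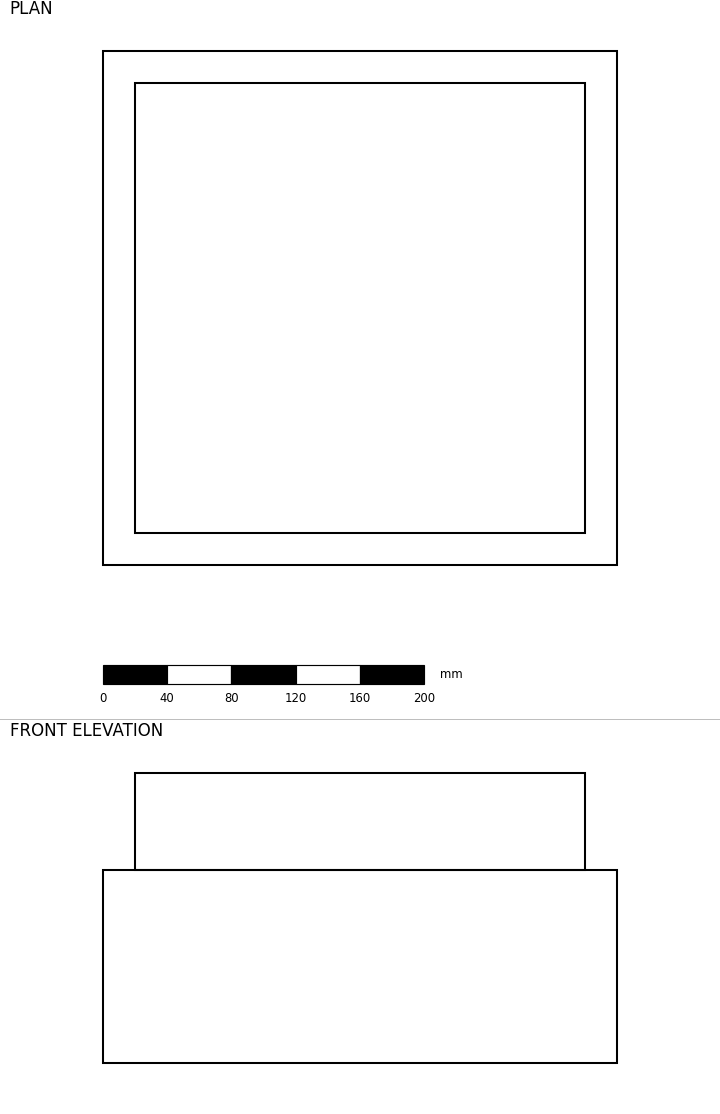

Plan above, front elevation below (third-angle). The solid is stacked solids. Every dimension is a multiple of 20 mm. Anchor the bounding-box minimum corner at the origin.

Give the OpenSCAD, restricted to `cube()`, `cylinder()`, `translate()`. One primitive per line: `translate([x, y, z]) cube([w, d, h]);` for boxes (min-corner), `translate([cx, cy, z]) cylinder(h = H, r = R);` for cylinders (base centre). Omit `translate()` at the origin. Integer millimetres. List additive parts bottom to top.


cube([320, 320, 120]);
translate([20, 20, 120]) cube([280, 280, 60]);


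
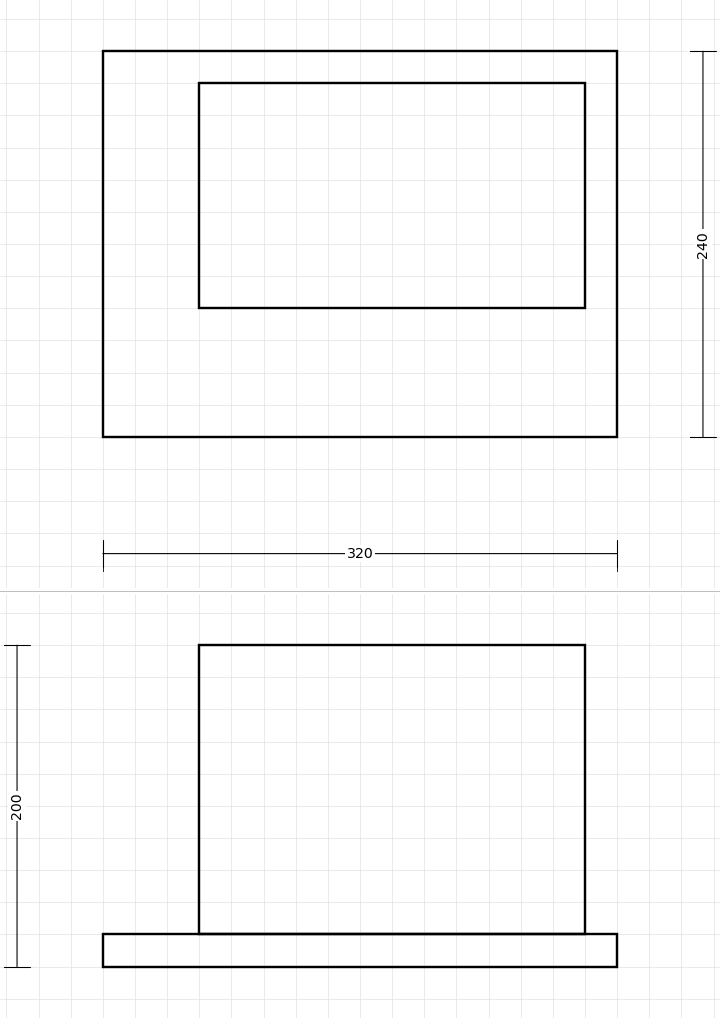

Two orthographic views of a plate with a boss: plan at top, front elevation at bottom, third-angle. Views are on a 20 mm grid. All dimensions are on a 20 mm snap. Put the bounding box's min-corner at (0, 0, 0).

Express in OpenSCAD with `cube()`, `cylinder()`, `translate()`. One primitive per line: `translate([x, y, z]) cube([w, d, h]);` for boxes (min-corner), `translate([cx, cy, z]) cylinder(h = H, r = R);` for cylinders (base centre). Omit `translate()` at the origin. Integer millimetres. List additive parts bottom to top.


cube([320, 240, 20]);
translate([60, 80, 20]) cube([240, 140, 180]);


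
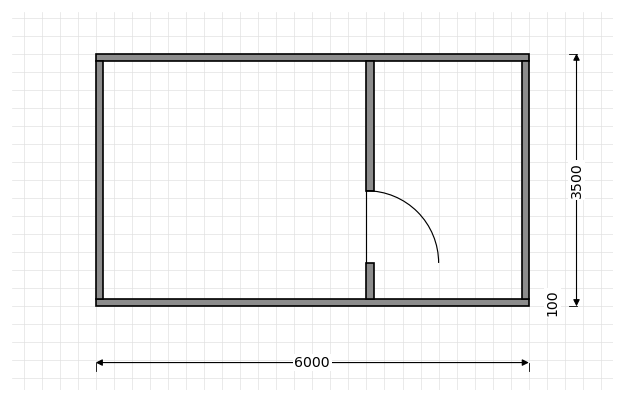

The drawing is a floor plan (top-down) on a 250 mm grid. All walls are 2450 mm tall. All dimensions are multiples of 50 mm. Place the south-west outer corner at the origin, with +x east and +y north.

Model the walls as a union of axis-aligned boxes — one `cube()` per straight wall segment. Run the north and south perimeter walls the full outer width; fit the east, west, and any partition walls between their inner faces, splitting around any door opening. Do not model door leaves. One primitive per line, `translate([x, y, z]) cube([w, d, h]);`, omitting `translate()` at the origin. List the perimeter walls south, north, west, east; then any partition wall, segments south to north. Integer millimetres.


cube([6000, 100, 2450]);
translate([0, 3400, 0]) cube([6000, 100, 2450]);
translate([0, 100, 0]) cube([100, 3300, 2450]);
translate([5900, 100, 0]) cube([100, 3300, 2450]);
translate([3750, 100, 0]) cube([100, 500, 2450]);
translate([3750, 1600, 0]) cube([100, 1800, 2450]);
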